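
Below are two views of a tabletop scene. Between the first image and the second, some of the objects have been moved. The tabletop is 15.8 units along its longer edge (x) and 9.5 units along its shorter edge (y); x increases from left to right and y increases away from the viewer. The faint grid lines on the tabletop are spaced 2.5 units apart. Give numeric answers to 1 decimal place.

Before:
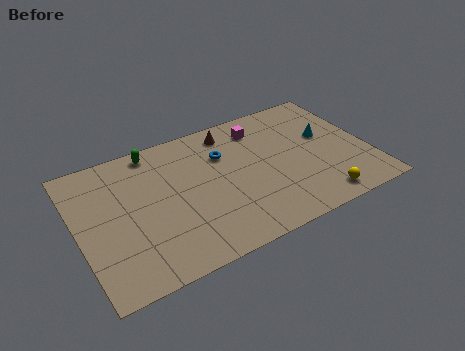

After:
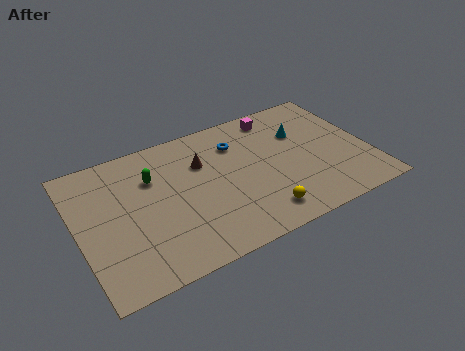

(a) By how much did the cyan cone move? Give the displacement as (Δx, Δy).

(-1.3, 0.8)

From the two frames, the cyan cone sits at roughly (13.7, 5.6) before and (12.4, 6.4) after.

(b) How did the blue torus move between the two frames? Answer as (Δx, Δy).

(0.8, 0.5)

The blue torus started near (8.1, 6.6) and ended near (8.9, 7.1).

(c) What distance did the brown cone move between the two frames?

2.4

The brown cone was near (8.7, 8.1) before and (6.9, 6.5) after, so it travelled √(1.8² + 1.6²) ≈ 2.4 units.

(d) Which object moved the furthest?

the yellow sphere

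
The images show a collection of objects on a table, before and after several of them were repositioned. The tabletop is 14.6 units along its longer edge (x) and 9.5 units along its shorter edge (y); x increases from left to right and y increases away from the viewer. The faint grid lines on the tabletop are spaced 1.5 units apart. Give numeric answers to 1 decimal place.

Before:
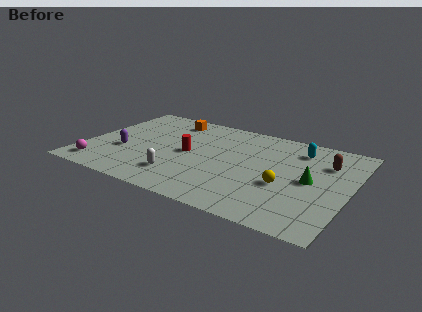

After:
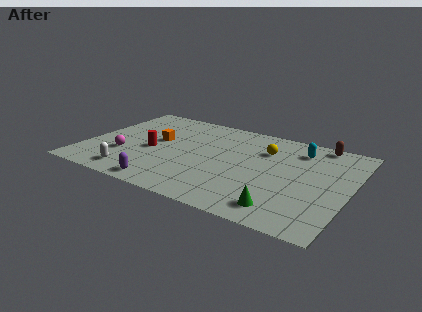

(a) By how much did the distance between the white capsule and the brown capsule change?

+3.1

They were about 8.8 units apart before and 11.9 after — 3.1 units further apart.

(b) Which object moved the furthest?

the purple capsule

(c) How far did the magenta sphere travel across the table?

2.0

From (1.2, 1.4) to (2.3, 3.1), the magenta sphere covered √(1.1² + 1.7²) ≈ 2.0 units.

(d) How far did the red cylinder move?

2.1

From (5.7, 4.7) to (3.7, 4.2), the red cylinder covered √(2.0² + 0.5²) ≈ 2.1 units.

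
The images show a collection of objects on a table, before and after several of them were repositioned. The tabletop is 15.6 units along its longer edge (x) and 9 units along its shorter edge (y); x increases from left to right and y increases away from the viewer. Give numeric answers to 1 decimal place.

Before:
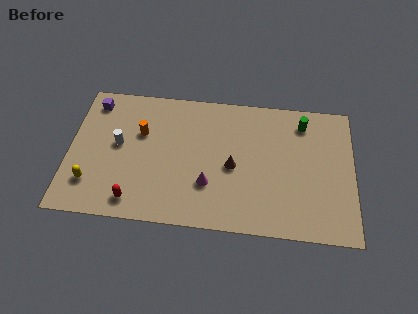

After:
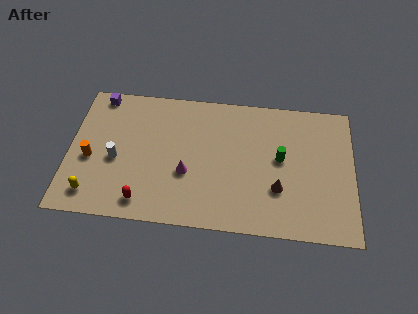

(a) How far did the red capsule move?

0.5

The red capsule moved from about (3.7, 1.3) to (4.2, 1.3), a distance of √(0.5² + 0.0²) ≈ 0.5.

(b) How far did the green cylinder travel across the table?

2.8

The green cylinder was near (12.8, 7.4) before and (11.6, 4.9) after, so it travelled √(1.2² + 2.5²) ≈ 2.8 units.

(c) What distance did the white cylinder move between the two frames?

1.0

From (2.7, 4.9) to (2.6, 3.9), the white cylinder covered √(0.1² + 1.0²) ≈ 1.0 units.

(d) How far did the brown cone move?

2.8

The brown cone was near (9.0, 4.1) before and (11.5, 2.9) after, so it travelled √(2.5² + 1.2²) ≈ 2.8 units.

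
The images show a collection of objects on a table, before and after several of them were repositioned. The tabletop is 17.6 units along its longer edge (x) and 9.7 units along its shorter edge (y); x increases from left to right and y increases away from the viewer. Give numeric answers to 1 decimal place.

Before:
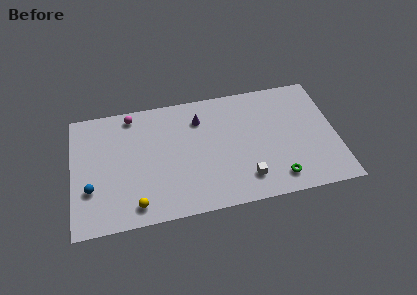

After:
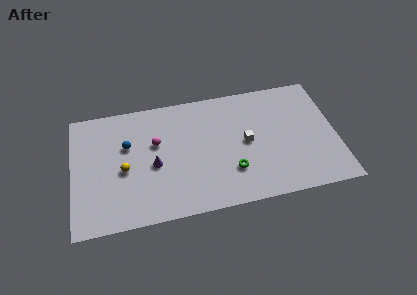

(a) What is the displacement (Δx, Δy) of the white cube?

(0.2, 2.9)

The white cube started near (11.4, 2.0) and ended near (11.6, 4.9).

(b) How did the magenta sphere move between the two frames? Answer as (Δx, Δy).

(1.5, -2.6)

The magenta sphere started near (4.1, 8.6) and ended near (5.6, 6.0).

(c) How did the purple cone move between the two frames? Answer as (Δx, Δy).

(-3.2, -3.1)

From the two frames, the purple cone sits at roughly (8.6, 7.4) before and (5.4, 4.3) after.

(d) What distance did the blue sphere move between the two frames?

3.9

The blue sphere moved from about (1.2, 3.2) to (3.7, 6.2), a distance of √(2.5² + 3.0²) ≈ 3.9.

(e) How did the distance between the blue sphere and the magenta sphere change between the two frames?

-4.2

The distance was about 6.1 in the first image and 1.9 in the second, so they moved 4.2 units closer together.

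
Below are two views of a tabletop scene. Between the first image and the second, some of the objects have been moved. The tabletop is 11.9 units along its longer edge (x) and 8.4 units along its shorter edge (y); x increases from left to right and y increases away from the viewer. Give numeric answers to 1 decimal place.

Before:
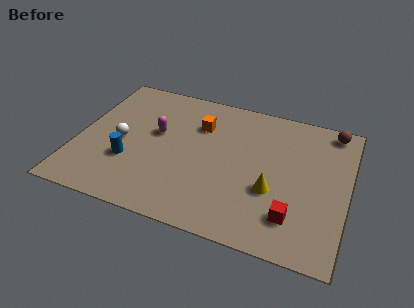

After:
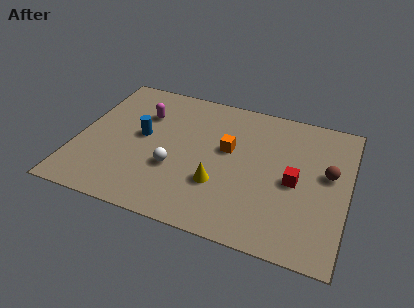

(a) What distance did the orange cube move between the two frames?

1.8

The orange cube moved from about (5.2, 6.0) to (6.6, 4.9), a distance of √(1.4² + 1.1²) ≈ 1.8.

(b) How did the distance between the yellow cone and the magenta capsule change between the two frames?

-0.7

Before: roughly 5.6 units apart; after: 4.9. That's 0.7 units closer together.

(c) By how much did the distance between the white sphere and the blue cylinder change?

+1.0

They were about 1.2 units apart before and 2.2 after — 1.0 units further apart.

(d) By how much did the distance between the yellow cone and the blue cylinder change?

-2.3

They were about 6.3 units apart before and 4.0 after — 2.3 units closer together.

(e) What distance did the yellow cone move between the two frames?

2.3

The yellow cone was near (8.7, 3.1) before and (6.4, 2.7) after, so it travelled √(2.3² + 0.4²) ≈ 2.3 units.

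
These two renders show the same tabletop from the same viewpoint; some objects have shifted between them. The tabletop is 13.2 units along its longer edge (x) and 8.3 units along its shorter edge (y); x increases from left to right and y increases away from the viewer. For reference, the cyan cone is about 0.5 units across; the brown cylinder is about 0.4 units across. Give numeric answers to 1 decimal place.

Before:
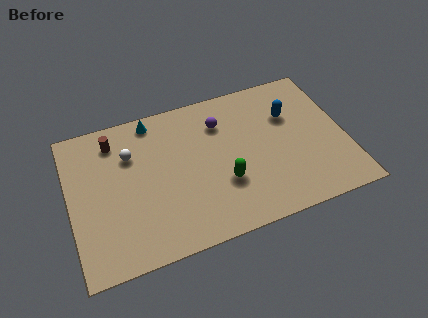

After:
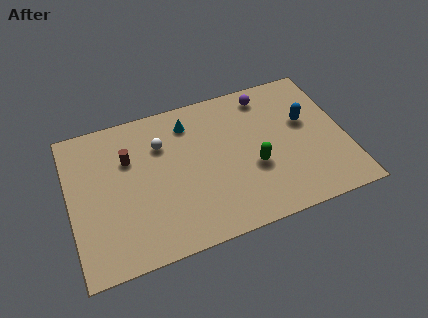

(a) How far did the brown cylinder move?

1.3

The brown cylinder was near (2.3, 6.8) before and (2.9, 5.6) after, so it travelled √(0.6² + 1.2²) ≈ 1.3 units.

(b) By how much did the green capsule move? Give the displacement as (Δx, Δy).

(1.5, 0.4)

From the two frames, the green capsule sits at roughly (7.2, 2.8) before and (8.7, 3.2) after.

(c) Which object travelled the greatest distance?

the purple sphere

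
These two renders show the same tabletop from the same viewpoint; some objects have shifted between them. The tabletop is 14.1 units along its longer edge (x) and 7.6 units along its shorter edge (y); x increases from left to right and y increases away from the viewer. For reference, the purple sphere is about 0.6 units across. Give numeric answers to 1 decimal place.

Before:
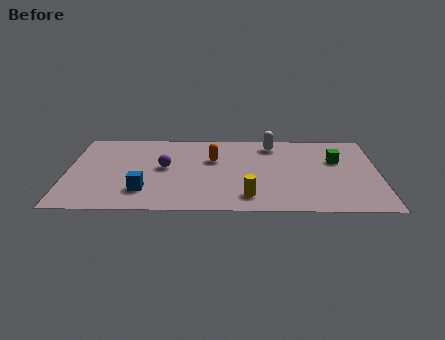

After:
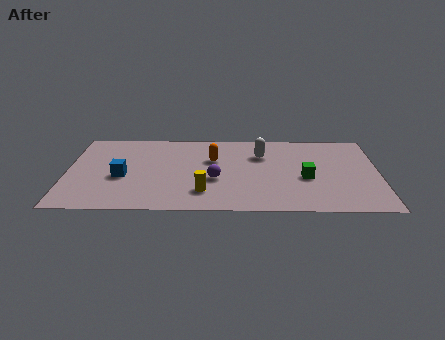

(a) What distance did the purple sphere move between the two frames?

2.5

The purple sphere was near (4.4, 4.1) before and (6.7, 3.0) after, so it travelled √(2.3² + 1.1²) ≈ 2.5 units.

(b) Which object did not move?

the orange capsule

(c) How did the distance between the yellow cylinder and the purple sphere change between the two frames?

-3.4

The distance was about 4.7 in the first image and 1.3 in the second, so they moved 3.4 units closer together.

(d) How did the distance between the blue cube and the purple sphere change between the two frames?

+1.8

The distance was about 2.4 in the first image and 4.2 in the second, so they moved 1.8 units further apart.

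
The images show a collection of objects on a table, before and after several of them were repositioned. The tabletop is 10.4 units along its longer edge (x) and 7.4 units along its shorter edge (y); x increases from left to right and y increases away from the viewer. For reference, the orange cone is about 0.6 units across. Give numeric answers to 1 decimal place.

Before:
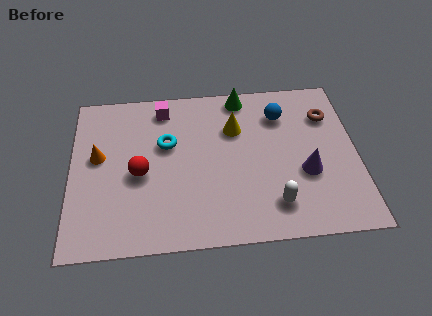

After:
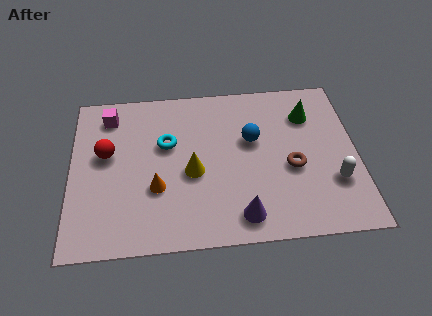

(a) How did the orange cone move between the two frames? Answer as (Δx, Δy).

(2.1, -1.6)

The orange cone started near (1.0, 4.2) and ended near (3.1, 2.6).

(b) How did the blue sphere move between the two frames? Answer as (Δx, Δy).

(-1.1, -1.1)

The blue sphere started near (7.7, 5.6) and ended near (6.6, 4.5).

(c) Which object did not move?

the cyan torus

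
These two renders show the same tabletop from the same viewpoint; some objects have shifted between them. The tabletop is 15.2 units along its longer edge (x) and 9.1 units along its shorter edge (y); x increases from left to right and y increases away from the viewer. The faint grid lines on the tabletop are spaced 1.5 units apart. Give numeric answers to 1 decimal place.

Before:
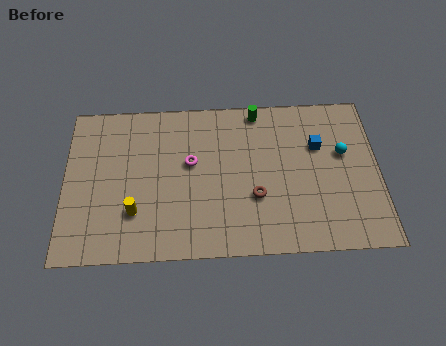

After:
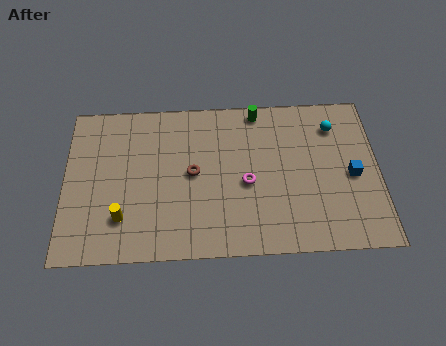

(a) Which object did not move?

the green cylinder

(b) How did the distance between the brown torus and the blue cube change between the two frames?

+3.5

The distance was about 4.2 in the first image and 7.7 in the second, so they moved 3.5 units further apart.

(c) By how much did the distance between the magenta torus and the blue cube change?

-1.1

Before: roughly 6.2 units apart; after: 5.1. That's 1.1 units closer together.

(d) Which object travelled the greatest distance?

the brown torus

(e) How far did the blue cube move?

2.4

From (12.3, 6.0) to (13.9, 4.2), the blue cube covered √(1.6² + 1.8²) ≈ 2.4 units.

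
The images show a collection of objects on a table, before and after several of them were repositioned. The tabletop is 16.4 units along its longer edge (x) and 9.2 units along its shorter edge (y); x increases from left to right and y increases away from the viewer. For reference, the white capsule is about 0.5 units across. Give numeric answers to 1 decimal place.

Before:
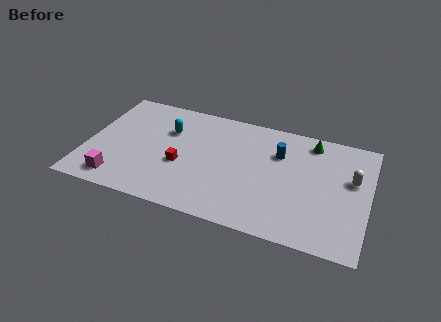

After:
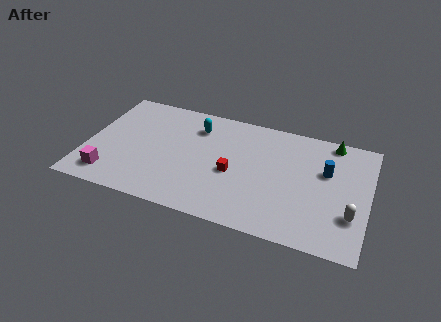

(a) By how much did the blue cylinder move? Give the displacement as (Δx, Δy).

(2.8, -0.6)

From the two frames, the blue cylinder sits at roughly (11.1, 6.4) before and (13.9, 5.8) after.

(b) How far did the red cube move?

3.0

The red cube was near (5.6, 3.7) before and (8.6, 4.0) after, so it travelled √(3.0² + 0.3²) ≈ 3.0 units.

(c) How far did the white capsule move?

2.8

The white capsule was near (15.4, 5.6) before and (15.5, 2.8) after, so it travelled √(0.1² + 2.8²) ≈ 2.8 units.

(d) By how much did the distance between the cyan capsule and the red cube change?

+1.1

The distance was about 2.8 in the first image and 3.9 in the second, so they moved 1.1 units further apart.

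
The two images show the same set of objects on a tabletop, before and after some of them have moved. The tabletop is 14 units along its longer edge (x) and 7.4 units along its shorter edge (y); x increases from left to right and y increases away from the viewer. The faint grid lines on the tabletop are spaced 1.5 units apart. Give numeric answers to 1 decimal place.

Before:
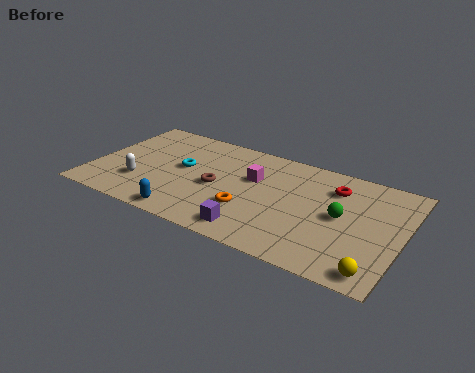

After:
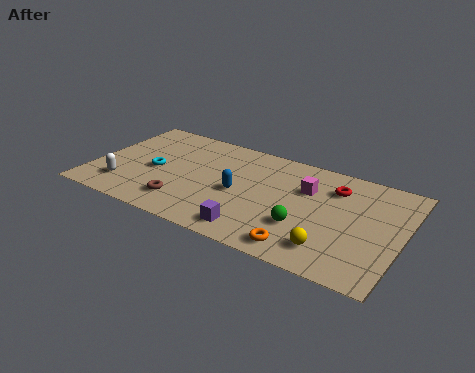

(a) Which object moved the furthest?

the blue capsule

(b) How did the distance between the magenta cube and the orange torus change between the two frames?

+1.7

Before: roughly 2.3 units apart; after: 4.0. That's 1.7 units further apart.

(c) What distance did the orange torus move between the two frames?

3.0

From (7.3, 2.4) to (9.9, 1.0), the orange torus covered √(2.6² + 1.4²) ≈ 3.0 units.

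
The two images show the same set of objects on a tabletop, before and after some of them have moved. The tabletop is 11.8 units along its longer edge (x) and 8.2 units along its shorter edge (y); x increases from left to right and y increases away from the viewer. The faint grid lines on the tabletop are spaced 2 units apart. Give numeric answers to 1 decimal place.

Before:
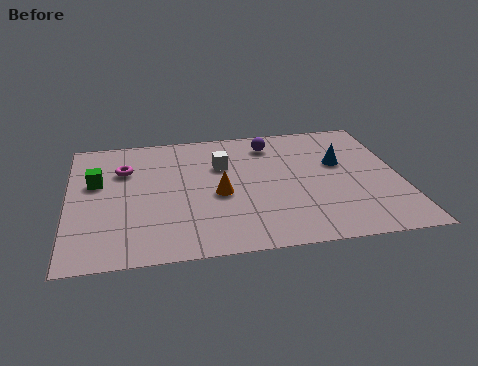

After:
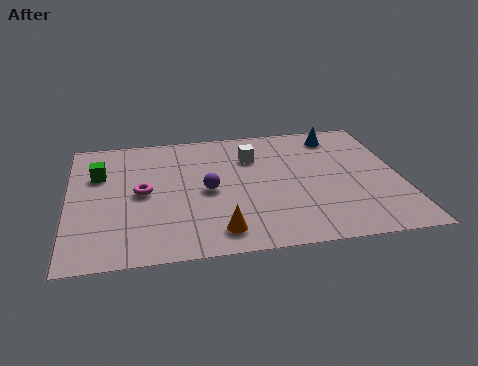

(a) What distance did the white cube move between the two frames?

1.2

From (5.5, 5.5) to (6.6, 5.9), the white cube covered √(1.1² + 0.4²) ≈ 1.2 units.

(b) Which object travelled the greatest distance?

the purple sphere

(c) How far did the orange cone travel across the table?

2.3

The orange cone was near (5.3, 3.6) before and (5.2, 1.3) after, so it travelled √(0.1² + 2.3²) ≈ 2.3 units.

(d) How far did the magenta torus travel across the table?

1.7

From (2.0, 5.7) to (2.6, 4.1), the magenta torus covered √(0.6² + 1.6²) ≈ 1.7 units.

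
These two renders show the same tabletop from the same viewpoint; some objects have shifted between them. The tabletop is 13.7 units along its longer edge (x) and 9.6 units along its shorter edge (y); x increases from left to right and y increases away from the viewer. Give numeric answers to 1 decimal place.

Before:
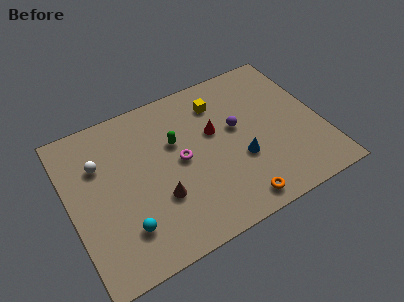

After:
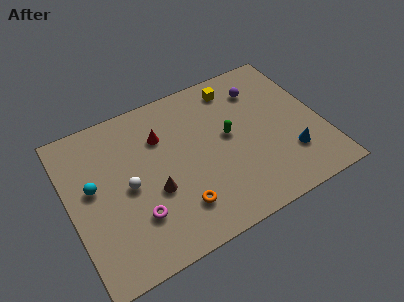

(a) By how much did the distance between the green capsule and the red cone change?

+1.7

Before: roughly 2.1 units apart; after: 3.8. That's 1.7 units further apart.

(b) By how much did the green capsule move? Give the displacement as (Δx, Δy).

(2.8, -0.9)

The green capsule was at about (5.9, 6.1) and moved to about (8.7, 5.2).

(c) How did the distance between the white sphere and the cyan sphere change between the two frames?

-2.4

The distance was about 4.4 in the first image and 2.0 in the second, so they moved 2.4 units closer together.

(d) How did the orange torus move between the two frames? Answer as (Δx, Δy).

(-3.0, 1.1)

The orange torus started near (8.5, 1.1) and ended near (5.5, 2.2).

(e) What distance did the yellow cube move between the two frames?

1.2

From (8.5, 7.5) to (9.5, 8.1), the yellow cube covered √(1.0² + 0.6²) ≈ 1.2 units.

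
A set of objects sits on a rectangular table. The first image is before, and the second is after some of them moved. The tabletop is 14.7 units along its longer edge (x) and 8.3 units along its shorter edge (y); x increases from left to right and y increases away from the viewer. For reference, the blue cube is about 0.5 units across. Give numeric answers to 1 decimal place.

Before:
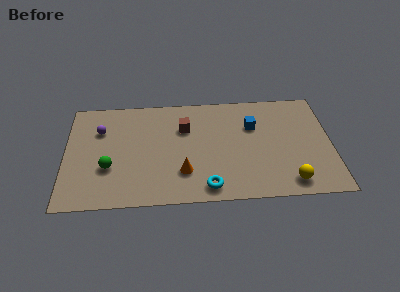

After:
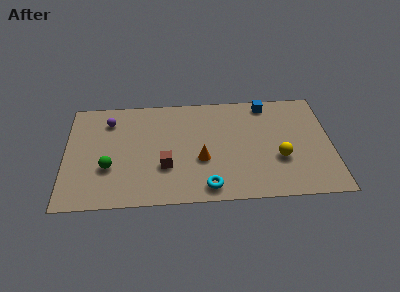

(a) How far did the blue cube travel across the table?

1.9

The blue cube was near (10.4, 5.6) before and (11.2, 7.3) after, so it travelled √(0.8² + 1.7²) ≈ 1.9 units.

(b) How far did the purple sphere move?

0.9

From (1.9, 5.8) to (2.4, 6.5), the purple sphere covered √(0.5² + 0.7²) ≈ 0.9 units.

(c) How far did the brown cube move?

3.1

The brown cube was near (6.6, 5.7) before and (5.5, 2.8) after, so it travelled √(1.1² + 2.9²) ≈ 3.1 units.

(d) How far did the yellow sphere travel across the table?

1.9

The yellow sphere was near (12.3, 1.2) before and (11.8, 3.0) after, so it travelled √(0.5² + 1.8²) ≈ 1.9 units.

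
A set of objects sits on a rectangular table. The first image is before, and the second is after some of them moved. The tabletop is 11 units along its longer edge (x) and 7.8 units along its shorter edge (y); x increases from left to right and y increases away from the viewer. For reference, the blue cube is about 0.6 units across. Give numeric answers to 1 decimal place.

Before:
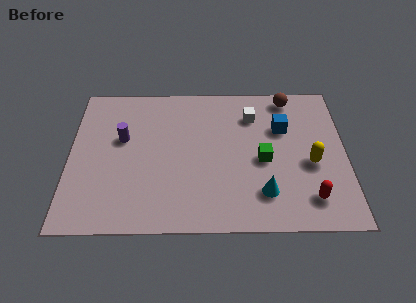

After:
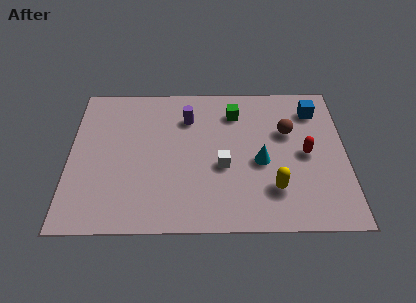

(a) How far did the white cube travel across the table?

3.0

The white cube moved from about (7.3, 5.9) to (6.1, 3.2), a distance of √(1.2² + 2.7²) ≈ 3.0.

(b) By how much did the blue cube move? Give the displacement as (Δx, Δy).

(1.3, 1.0)

The blue cube started near (8.5, 5.2) and ended near (9.8, 6.2).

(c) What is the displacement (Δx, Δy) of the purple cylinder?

(2.6, 1.1)

The purple cylinder was at about (2.1, 4.7) and moved to about (4.7, 5.8).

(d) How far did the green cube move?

2.8

From (7.7, 3.5) to (6.6, 6.1), the green cube covered √(1.1² + 2.6²) ≈ 2.8 units.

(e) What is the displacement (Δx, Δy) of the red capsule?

(-0.1, 2.3)

From the two frames, the red capsule sits at roughly (9.5, 1.5) before and (9.4, 3.8) after.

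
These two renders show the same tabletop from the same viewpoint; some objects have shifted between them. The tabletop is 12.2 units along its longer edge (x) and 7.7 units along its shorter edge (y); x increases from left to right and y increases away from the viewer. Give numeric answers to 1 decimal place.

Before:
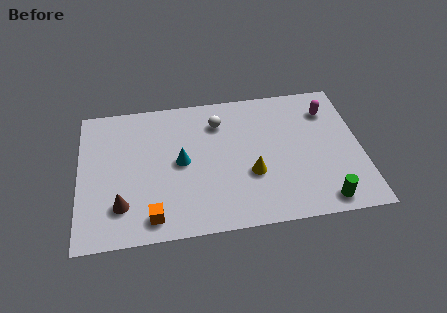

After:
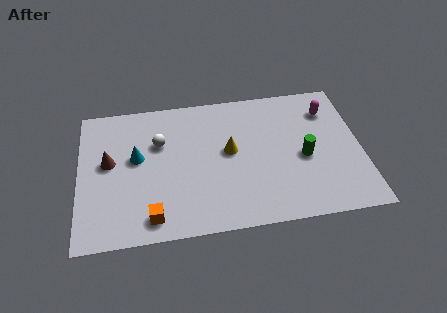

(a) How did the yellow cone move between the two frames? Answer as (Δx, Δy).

(-0.9, 1.4)

The yellow cone was at about (7.4, 2.8) and moved to about (6.5, 4.2).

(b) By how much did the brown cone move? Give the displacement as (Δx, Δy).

(-0.5, 2.4)

From the two frames, the brown cone sits at roughly (1.8, 1.9) before and (1.3, 4.3) after.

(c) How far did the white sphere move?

2.7

The white sphere was near (6.1, 5.9) before and (3.5, 5.1) after, so it travelled √(2.6² + 0.8²) ≈ 2.7 units.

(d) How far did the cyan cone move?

2.0

The cyan cone moved from about (4.4, 3.9) to (2.5, 4.4), a distance of √(1.9² + 0.5²) ≈ 2.0.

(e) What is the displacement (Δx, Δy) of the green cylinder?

(-0.7, 2.5)

The green cylinder was at about (10.4, 0.9) and moved to about (9.7, 3.4).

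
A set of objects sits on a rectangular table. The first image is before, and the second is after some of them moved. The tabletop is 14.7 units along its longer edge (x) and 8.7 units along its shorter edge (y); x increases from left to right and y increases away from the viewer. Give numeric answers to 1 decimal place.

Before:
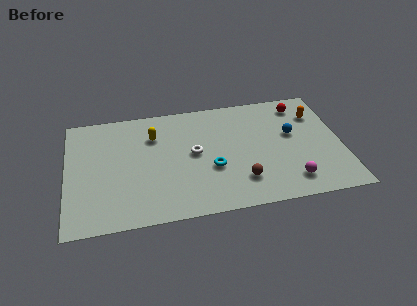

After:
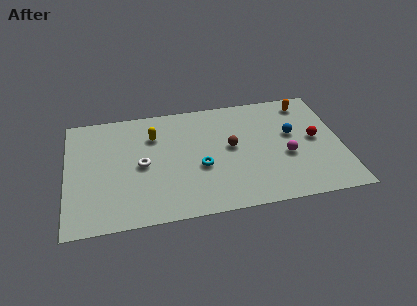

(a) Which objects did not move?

the blue sphere and the yellow capsule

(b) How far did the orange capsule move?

1.1

The orange capsule moved from about (13.5, 6.4) to (13.0, 7.4), a distance of √(0.5² + 1.0²) ≈ 1.1.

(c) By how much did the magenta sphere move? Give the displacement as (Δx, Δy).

(-0.1, 1.9)

From the two frames, the magenta sphere sits at roughly (11.8, 1.6) before and (11.7, 3.5) after.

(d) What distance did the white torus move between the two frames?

2.8

The white torus moved from about (6.8, 4.6) to (4.0, 4.2), a distance of √(2.8² + 0.4²) ≈ 2.8.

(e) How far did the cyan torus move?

0.6

The cyan torus was near (7.7, 3.3) before and (7.1, 3.5) after, so it travelled √(0.6² + 0.2²) ≈ 0.6 units.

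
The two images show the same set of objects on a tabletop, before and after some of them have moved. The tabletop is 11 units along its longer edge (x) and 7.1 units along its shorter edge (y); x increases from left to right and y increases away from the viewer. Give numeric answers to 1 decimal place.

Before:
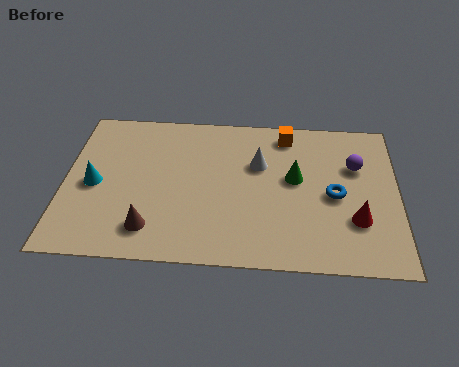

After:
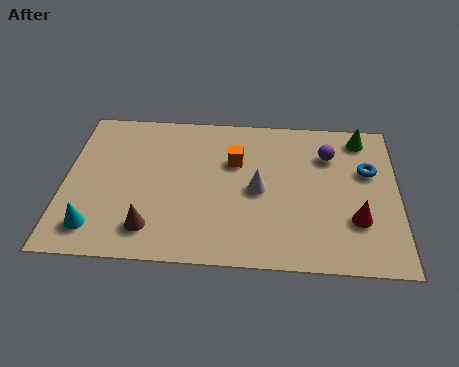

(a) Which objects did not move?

the red cone and the brown cone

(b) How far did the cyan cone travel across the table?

2.0

The cyan cone was near (1.0, 3.3) before and (1.1, 1.3) after, so it travelled √(0.1² + 2.0²) ≈ 2.0 units.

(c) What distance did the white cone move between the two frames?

1.2

The white cone moved from about (6.4, 4.6) to (6.4, 3.4), a distance of √(0.0² + 1.2²) ≈ 1.2.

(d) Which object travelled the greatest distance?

the green cone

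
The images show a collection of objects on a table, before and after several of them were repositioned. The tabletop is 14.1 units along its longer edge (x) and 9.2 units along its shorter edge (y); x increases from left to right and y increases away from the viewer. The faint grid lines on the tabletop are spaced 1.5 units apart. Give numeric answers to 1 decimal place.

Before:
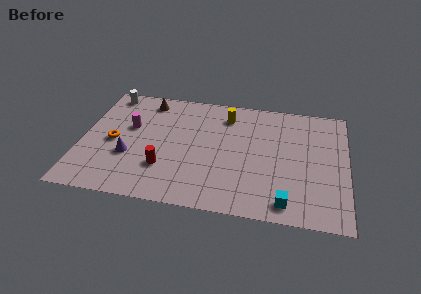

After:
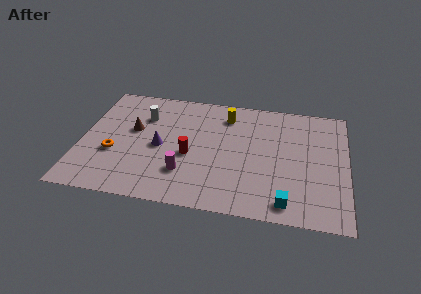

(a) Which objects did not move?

the cyan cube and the yellow cylinder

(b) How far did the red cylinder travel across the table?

1.8

The red cylinder was near (4.5, 2.7) before and (5.8, 3.9) after, so it travelled √(1.3² + 1.2²) ≈ 1.8 units.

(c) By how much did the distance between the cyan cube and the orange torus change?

-0.3

Before: roughly 9.8 units apart; after: 9.5. That's 0.3 units closer together.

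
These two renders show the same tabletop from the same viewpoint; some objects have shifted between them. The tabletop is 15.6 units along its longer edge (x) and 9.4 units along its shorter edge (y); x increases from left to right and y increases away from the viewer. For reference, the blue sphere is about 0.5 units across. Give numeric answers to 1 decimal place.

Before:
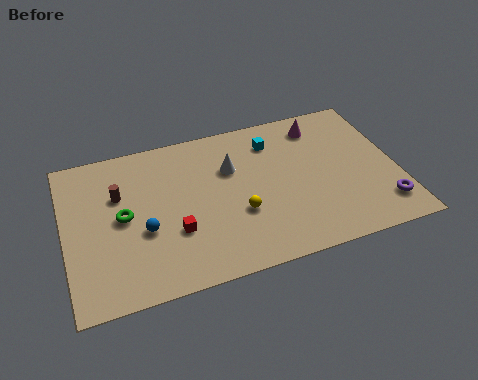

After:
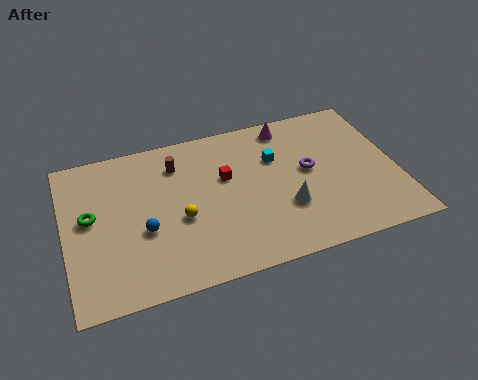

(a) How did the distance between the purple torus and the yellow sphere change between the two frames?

-0.6

The distance was about 6.9 in the first image and 6.3 in the second, so they moved 0.6 units closer together.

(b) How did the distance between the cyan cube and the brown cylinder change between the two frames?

-2.8

They were about 7.5 units apart before and 4.7 after — 2.8 units closer together.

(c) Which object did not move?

the blue sphere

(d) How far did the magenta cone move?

1.6

The magenta cone moved from about (12.3, 7.8) to (10.8, 8.2), a distance of √(1.5² + 0.4²) ≈ 1.6.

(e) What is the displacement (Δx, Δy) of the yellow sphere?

(-2.7, 0.5)

The yellow sphere was at about (8.0, 3.4) and moved to about (5.3, 3.9).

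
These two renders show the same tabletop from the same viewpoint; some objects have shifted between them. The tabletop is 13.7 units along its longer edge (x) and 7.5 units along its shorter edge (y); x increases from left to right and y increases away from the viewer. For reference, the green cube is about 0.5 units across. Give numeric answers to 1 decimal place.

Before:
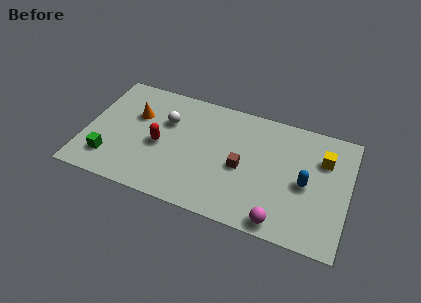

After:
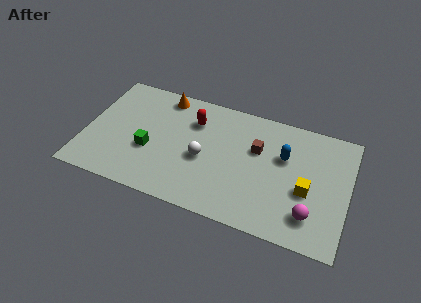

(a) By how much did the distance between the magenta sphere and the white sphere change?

-1.7

They were about 7.6 units apart before and 5.9 after — 1.7 units closer together.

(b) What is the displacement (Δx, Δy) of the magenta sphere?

(1.5, 0.9)

The magenta sphere was at about (10.4, 0.8) and moved to about (11.9, 1.7).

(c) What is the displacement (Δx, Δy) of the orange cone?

(1.3, 1.7)

The orange cone was at about (2.5, 4.9) and moved to about (3.8, 6.6).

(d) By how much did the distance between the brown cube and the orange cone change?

-0.5

Before: roughly 5.9 units apart; after: 5.4. That's 0.5 units closer together.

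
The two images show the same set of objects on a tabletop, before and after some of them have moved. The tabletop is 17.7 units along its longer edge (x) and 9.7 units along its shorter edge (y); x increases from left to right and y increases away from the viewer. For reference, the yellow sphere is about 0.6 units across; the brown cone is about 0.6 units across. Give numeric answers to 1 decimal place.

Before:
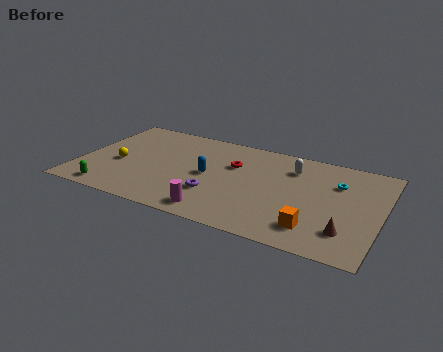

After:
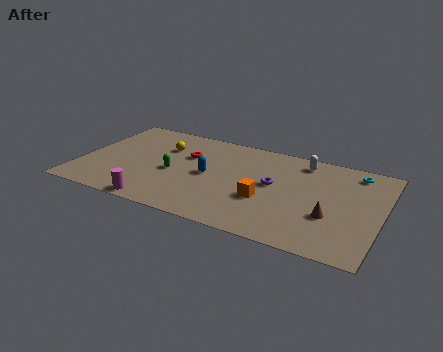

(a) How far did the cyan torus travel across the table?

1.7

The cyan torus moved from about (15.0, 6.8) to (15.9, 8.3), a distance of √(0.9² + 1.5²) ≈ 1.7.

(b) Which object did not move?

the blue capsule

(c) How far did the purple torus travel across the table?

3.9

The purple torus was near (8.2, 3.0) before and (11.4, 5.3) after, so it travelled √(3.2² + 2.3²) ≈ 3.9 units.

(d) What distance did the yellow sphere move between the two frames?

3.5

The yellow sphere was near (2.3, 4.1) before and (4.6, 6.8) after, so it travelled √(2.3² + 2.7²) ≈ 3.5 units.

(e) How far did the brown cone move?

1.5

The brown cone was near (15.9, 2.3) before and (14.9, 3.4) after, so it travelled √(1.0² + 1.1²) ≈ 1.5 units.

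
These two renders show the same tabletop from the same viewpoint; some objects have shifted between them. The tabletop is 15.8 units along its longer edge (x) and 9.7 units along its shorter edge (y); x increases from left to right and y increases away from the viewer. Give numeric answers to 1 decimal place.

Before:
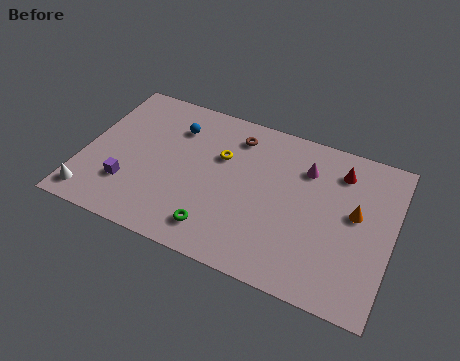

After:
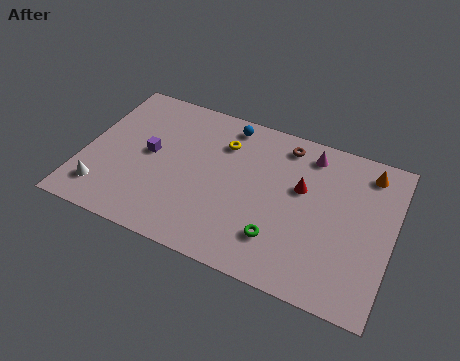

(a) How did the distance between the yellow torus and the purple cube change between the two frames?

-1.5

They were about 5.7 units apart before and 4.2 after — 1.5 units closer together.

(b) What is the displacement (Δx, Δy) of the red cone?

(-1.8, -1.8)

The red cone was at about (12.9, 7.7) and moved to about (11.1, 5.9).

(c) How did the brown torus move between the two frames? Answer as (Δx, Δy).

(2.5, 0.4)

The brown torus started near (7.5, 7.9) and ended near (10.0, 8.3).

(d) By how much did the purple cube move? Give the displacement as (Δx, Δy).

(0.8, 2.4)

From the two frames, the purple cube sits at roughly (2.5, 2.7) before and (3.3, 5.1) after.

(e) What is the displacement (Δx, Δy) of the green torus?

(3.1, 0.7)

The green torus started near (7.2, 1.7) and ended near (10.3, 2.4).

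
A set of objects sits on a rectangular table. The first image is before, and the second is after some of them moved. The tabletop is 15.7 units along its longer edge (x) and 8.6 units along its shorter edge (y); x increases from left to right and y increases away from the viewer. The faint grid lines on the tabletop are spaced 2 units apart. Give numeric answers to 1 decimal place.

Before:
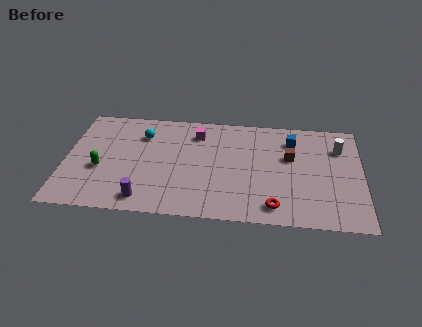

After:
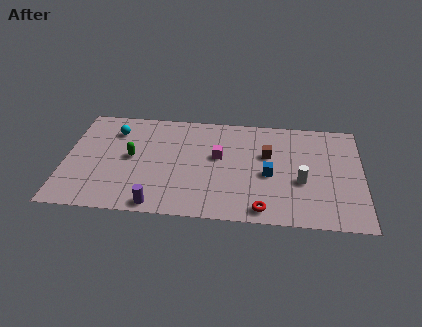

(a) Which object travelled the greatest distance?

the white cylinder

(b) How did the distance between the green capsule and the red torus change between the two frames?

-1.6

The distance was about 9.4 in the first image and 7.8 in the second, so they moved 1.6 units closer together.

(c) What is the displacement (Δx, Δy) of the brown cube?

(-1.2, 0.1)

The brown cube started near (11.9, 5.3) and ended near (10.7, 5.4).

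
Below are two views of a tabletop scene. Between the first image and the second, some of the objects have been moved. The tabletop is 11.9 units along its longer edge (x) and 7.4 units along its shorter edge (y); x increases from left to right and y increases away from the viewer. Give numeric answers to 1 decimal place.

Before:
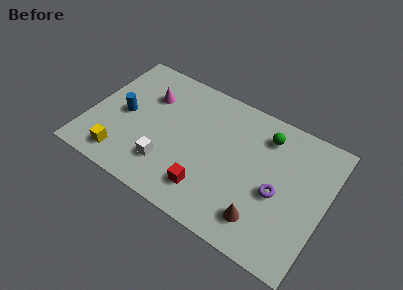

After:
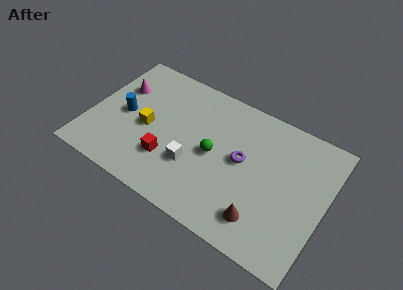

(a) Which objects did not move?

the brown cone and the blue cylinder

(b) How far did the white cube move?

1.3

The white cube was near (4.2, 1.9) before and (5.4, 2.5) after, so it travelled √(1.2² + 0.6²) ≈ 1.3 units.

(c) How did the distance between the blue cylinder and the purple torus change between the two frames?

-1.9

Before: roughly 7.9 units apart; after: 6.0. That's 1.9 units closer together.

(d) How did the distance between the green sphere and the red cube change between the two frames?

-2.4

Before: roughly 4.9 units apart; after: 2.5. That's 2.4 units closer together.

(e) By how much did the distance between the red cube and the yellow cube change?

-2.5

The distance was about 4.3 in the first image and 1.8 in the second, so they moved 2.5 units closer together.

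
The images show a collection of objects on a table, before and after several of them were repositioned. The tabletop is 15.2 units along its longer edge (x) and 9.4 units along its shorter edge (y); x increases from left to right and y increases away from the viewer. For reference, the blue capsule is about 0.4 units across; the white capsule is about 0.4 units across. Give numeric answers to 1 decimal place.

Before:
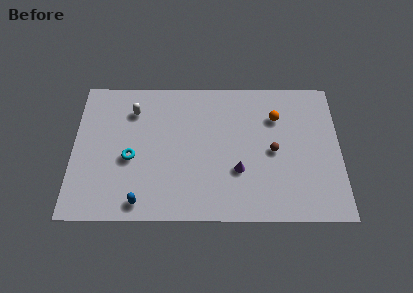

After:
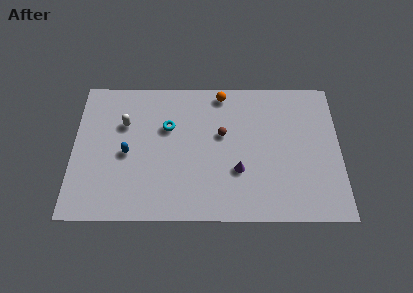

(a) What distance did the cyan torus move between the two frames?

3.0

The cyan torus moved from about (3.3, 4.0) to (5.4, 6.1), a distance of √(2.1² + 2.1²) ≈ 3.0.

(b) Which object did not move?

the purple cone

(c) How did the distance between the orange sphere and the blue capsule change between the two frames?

-2.8

Before: roughly 9.6 units apart; after: 6.8. That's 2.8 units closer together.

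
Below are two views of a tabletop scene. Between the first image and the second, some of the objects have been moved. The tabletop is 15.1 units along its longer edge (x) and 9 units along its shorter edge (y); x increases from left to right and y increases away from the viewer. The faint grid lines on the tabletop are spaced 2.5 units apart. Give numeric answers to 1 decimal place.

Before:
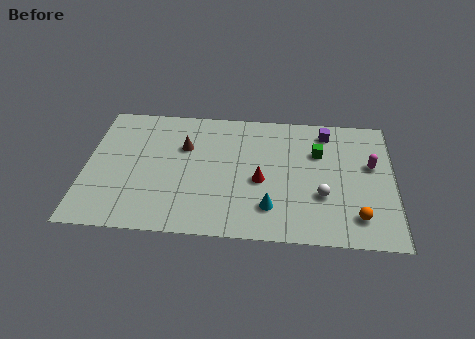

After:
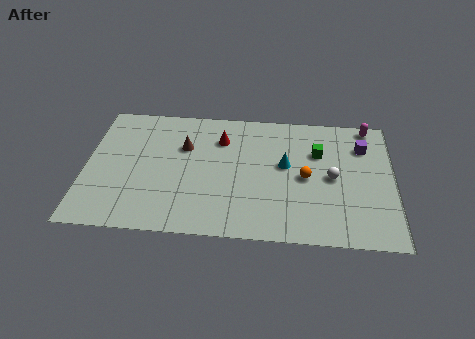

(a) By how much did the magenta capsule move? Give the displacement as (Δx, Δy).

(-0.1, 2.8)

The magenta capsule was at about (14.0, 5.4) and moved to about (13.9, 8.2).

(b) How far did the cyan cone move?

3.1

From (9.1, 2.1) to (9.8, 5.1), the cyan cone covered √(0.7² + 3.0²) ≈ 3.1 units.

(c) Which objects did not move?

the brown cone and the green cube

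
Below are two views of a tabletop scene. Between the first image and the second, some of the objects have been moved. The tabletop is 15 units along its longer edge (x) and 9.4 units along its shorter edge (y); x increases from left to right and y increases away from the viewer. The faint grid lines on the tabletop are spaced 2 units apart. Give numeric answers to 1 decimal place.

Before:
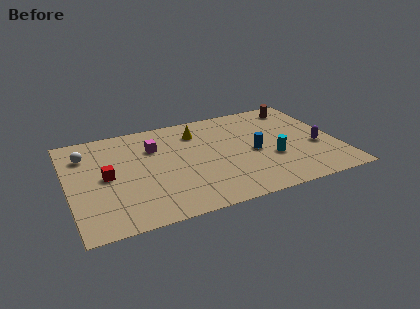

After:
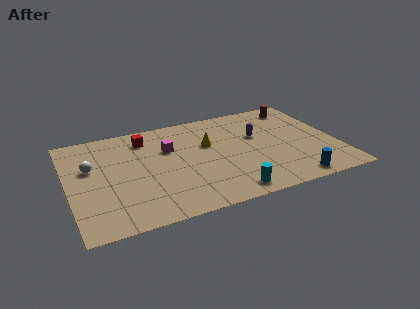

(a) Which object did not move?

the brown cylinder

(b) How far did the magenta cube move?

0.9

From (4.9, 6.6) to (5.7, 6.2), the magenta cube covered √(0.8² + 0.4²) ≈ 0.9 units.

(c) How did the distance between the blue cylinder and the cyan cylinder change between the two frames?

+2.3

They were about 1.3 units apart before and 3.6 after — 2.3 units further apart.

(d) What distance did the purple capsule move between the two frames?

3.7

The purple capsule moved from about (13.8, 3.7) to (10.7, 5.8), a distance of √(3.1² + 2.1²) ≈ 3.7.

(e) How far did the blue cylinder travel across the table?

3.8

The blue cylinder was near (10.3, 4.3) before and (12.1, 1.0) after, so it travelled √(1.8² + 3.3²) ≈ 3.8 units.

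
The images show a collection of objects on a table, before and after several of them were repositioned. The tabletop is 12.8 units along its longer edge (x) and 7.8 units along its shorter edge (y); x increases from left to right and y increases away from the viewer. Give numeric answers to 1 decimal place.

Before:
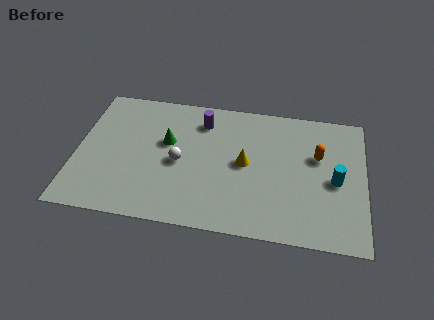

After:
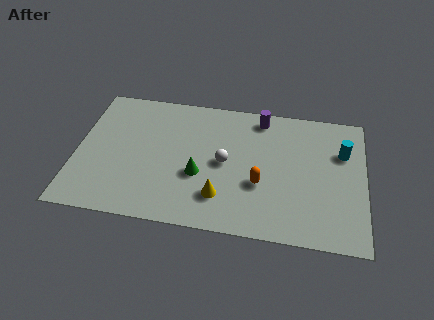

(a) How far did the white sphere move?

2.0

From (4.6, 3.6) to (6.6, 3.9), the white sphere covered √(2.0² + 0.3²) ≈ 2.0 units.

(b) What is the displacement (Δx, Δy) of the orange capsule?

(-2.5, -2.0)

From the two frames, the orange capsule sits at roughly (10.7, 4.9) before and (8.2, 2.9) after.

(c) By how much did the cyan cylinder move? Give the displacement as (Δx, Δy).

(0.3, 1.7)

The cyan cylinder was at about (11.5, 3.6) and moved to about (11.8, 5.3).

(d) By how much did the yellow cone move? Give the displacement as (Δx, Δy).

(-1.0, -2.1)

The yellow cone started near (7.5, 4.0) and ended near (6.5, 1.9).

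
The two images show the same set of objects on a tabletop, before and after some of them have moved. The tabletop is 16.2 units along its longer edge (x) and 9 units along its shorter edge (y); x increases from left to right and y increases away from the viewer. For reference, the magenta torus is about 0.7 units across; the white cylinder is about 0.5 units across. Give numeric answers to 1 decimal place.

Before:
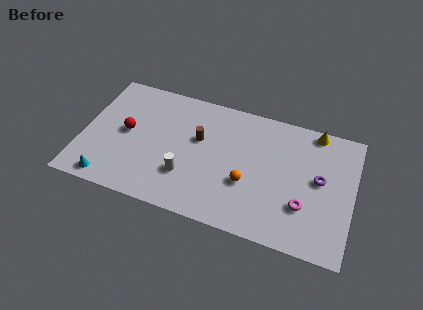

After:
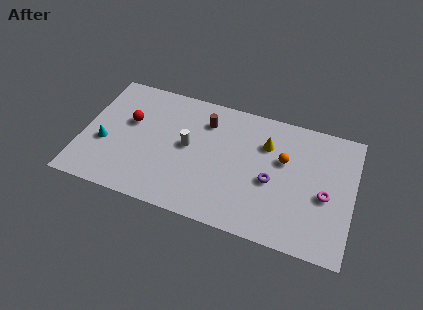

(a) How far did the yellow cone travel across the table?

3.3

The yellow cone moved from about (13.7, 8.2) to (10.9, 6.4), a distance of √(2.8² + 1.8²) ≈ 3.3.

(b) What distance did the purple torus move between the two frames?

3.0

The purple torus was near (14.2, 4.9) before and (11.4, 3.9) after, so it travelled √(2.8² + 1.0²) ≈ 3.0 units.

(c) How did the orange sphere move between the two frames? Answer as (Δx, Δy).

(2.0, 2.3)

The orange sphere started near (10.0, 3.3) and ended near (12.0, 5.6).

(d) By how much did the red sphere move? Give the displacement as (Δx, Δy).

(0.1, 0.8)

The red sphere was at about (2.6, 4.7) and moved to about (2.7, 5.5).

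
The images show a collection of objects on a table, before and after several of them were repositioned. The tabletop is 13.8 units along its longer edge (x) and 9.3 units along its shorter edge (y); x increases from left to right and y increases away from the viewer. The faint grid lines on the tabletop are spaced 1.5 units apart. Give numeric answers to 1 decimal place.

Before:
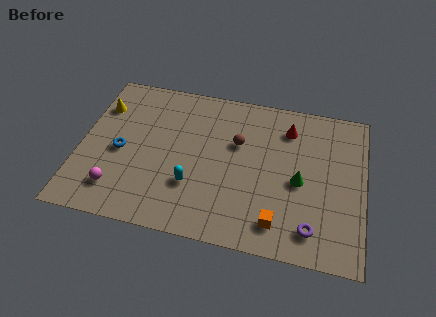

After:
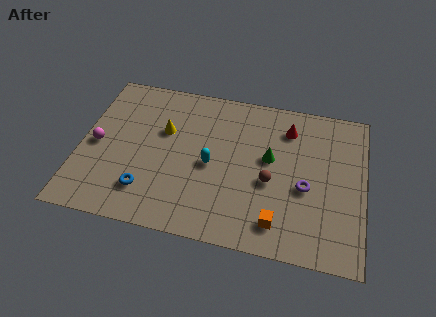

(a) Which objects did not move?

the orange cube and the red cone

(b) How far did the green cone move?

1.9

The green cone moved from about (10.7, 4.2) to (9.2, 5.3), a distance of √(1.5² + 1.1²) ≈ 1.9.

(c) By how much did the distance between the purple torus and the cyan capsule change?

-1.3

The distance was about 5.9 in the first image and 4.6 in the second, so they moved 1.3 units closer together.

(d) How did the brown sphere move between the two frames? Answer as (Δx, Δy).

(1.7, -2.0)

From the two frames, the brown sphere sits at roughly (7.6, 5.9) before and (9.3, 3.9) after.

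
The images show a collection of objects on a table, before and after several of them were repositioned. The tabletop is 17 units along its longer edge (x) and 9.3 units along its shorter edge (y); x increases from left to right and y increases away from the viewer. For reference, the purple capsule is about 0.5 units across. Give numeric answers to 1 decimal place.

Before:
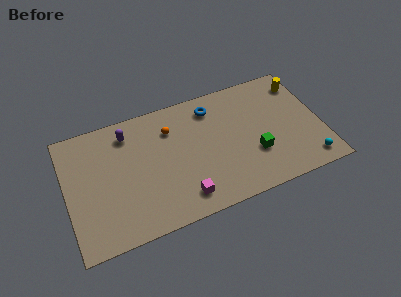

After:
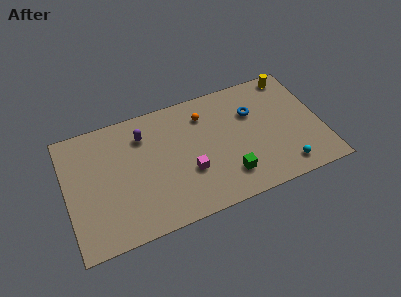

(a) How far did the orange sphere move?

2.3

The orange sphere was near (7.1, 6.9) before and (9.4, 7.2) after, so it travelled √(2.3² + 0.3²) ≈ 2.3 units.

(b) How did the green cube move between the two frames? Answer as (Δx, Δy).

(-1.9, -1.0)

The green cube was at about (12.4, 3.1) and moved to about (10.5, 2.1).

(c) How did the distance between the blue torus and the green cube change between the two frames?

-0.4

The distance was about 5.1 in the first image and 4.7 in the second, so they moved 0.4 units closer together.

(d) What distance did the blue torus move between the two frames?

2.9

The blue torus was near (10.0, 7.6) before and (12.6, 6.3) after, so it travelled √(2.6² + 1.3²) ≈ 2.9 units.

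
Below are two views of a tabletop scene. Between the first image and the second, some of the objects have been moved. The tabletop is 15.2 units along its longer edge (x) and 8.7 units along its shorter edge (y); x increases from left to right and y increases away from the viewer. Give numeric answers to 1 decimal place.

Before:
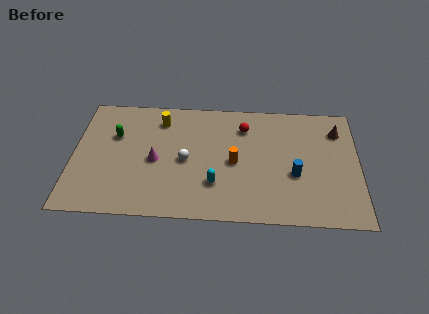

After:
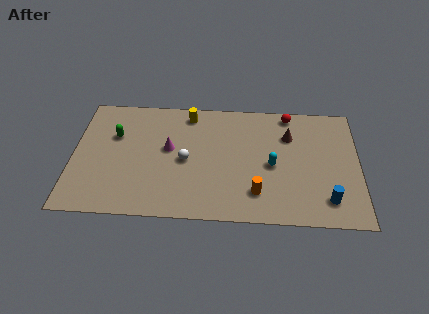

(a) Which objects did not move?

the white sphere and the green capsule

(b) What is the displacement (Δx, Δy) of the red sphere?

(2.4, 1.1)

From the two frames, the red sphere sits at roughly (9.1, 6.7) before and (11.5, 7.8) after.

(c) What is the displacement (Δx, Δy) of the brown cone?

(-2.6, -0.5)

The brown cone was at about (14.1, 6.7) and moved to about (11.5, 6.2).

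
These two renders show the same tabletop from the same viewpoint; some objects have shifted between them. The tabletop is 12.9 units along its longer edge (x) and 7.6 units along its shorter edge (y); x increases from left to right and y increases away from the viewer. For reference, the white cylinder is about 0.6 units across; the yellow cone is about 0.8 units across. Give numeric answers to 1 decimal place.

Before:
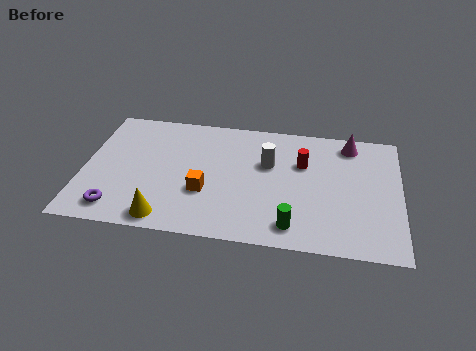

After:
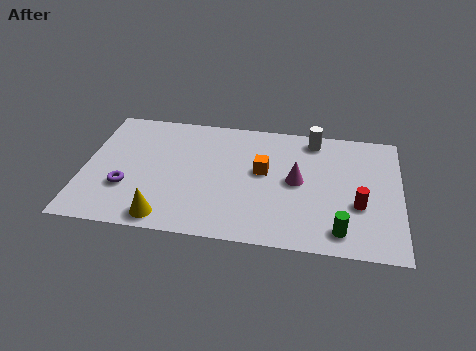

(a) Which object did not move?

the yellow cone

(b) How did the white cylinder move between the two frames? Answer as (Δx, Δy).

(1.8, 1.8)

From the two frames, the white cylinder sits at roughly (7.5, 4.8) before and (9.3, 6.6) after.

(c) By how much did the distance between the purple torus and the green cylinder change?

+1.7

Before: roughly 7.1 units apart; after: 8.8. That's 1.7 units further apart.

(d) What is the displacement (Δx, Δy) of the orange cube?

(2.3, 1.6)

The orange cube was at about (5.0, 2.7) and moved to about (7.3, 4.3).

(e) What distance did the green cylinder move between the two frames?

1.9

The green cylinder moved from about (8.6, 1.2) to (10.5, 1.2), a distance of √(1.9² + 0.0²) ≈ 1.9.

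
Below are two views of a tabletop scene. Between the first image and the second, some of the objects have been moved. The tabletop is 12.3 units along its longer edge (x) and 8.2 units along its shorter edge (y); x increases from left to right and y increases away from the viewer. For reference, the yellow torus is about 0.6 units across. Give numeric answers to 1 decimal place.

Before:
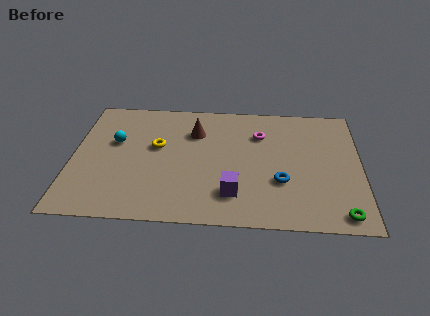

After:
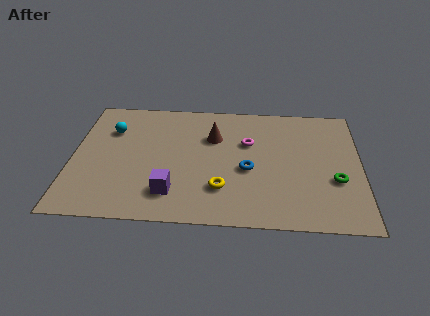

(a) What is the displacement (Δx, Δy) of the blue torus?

(-1.4, 0.7)

The blue torus was at about (8.9, 2.8) and moved to about (7.5, 3.5).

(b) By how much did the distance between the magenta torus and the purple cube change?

+0.6

They were about 4.1 units apart before and 4.7 after — 0.6 units further apart.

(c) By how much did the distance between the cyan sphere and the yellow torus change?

+4.2

The distance was about 1.8 in the first image and 6.0 in the second, so they moved 4.2 units further apart.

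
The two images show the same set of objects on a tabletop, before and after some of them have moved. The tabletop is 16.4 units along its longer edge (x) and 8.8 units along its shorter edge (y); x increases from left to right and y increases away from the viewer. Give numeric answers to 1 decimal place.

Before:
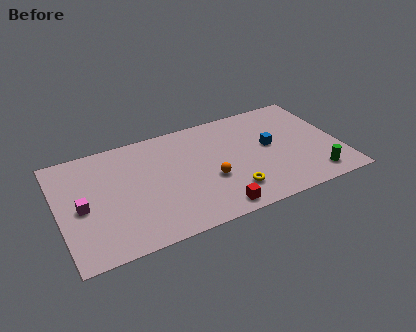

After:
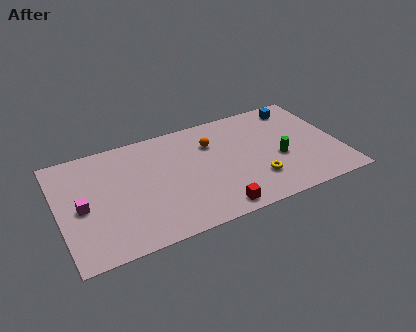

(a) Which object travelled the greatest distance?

the blue cube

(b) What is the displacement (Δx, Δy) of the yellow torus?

(1.5, 0.4)

The yellow torus was at about (9.8, 2.0) and moved to about (11.3, 2.4).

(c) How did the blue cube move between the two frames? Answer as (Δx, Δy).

(2.0, 2.7)

The blue cube started near (12.4, 4.8) and ended near (14.4, 7.5).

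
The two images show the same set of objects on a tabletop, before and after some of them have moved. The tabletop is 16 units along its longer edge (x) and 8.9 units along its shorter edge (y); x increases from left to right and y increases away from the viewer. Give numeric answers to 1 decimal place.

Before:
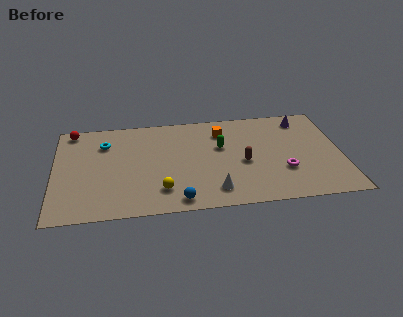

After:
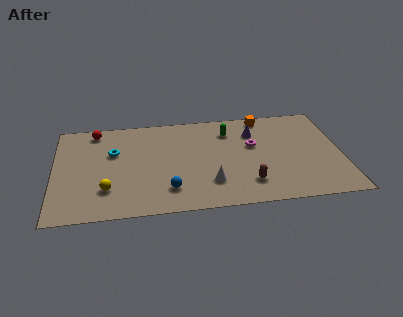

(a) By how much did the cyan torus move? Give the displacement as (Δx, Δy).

(0.5, -0.9)

The cyan torus was at about (2.8, 6.6) and moved to about (3.3, 5.7).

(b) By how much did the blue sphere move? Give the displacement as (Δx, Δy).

(-0.5, 1.0)

The blue sphere started near (6.8, 1.0) and ended near (6.3, 2.0).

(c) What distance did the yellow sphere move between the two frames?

3.0

The yellow sphere moved from about (5.9, 2.0) to (2.9, 2.4), a distance of √(3.0² + 0.4²) ≈ 3.0.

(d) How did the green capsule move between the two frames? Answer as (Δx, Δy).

(0.5, 1.4)

From the two frames, the green capsule sits at roughly (9.3, 5.5) before and (9.8, 6.9) after.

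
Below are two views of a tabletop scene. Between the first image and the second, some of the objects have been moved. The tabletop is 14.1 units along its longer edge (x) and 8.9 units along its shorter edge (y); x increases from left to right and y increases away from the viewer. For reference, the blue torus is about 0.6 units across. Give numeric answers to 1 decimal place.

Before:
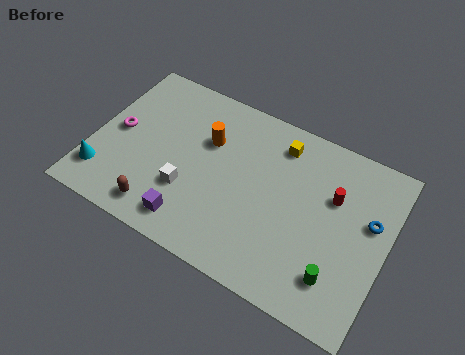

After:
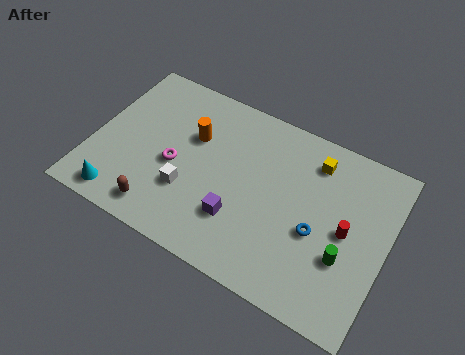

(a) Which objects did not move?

the white cube and the brown capsule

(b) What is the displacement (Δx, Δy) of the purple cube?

(2.1, 1.2)

The purple cube was at about (5.2, 1.4) and moved to about (7.3, 2.6).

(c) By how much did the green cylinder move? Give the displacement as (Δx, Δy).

(0.2, 1.1)

The green cylinder started near (12.1, 2.0) and ended near (12.3, 3.1).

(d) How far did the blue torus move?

2.9

From (13.2, 5.4) to (10.9, 3.7), the blue torus covered √(2.3² + 1.7²) ≈ 2.9 units.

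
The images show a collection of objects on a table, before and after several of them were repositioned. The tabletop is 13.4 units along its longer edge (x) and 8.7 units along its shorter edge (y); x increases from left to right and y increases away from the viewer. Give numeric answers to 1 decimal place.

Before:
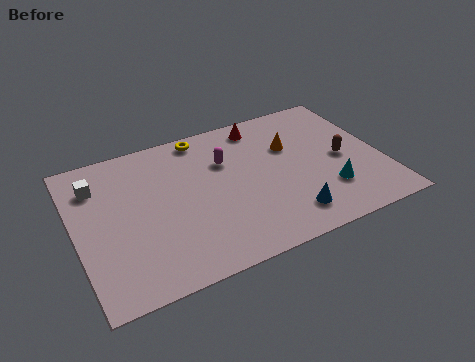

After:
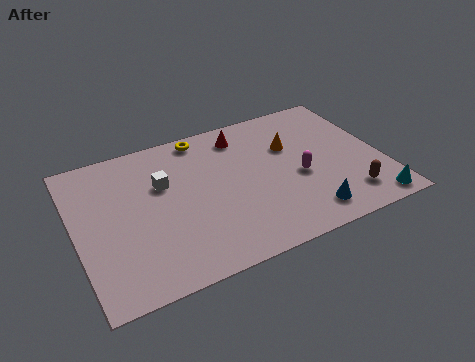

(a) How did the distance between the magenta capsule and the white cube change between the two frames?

+0.5

They were about 5.6 units apart before and 6.1 after — 0.5 units further apart.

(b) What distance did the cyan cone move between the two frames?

2.3

From (10.8, 2.4) to (12.5, 0.9), the cyan cone covered √(1.7² + 1.5²) ≈ 2.3 units.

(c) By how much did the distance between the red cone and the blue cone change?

+0.3

They were about 5.9 units apart before and 6.2 after — 0.3 units further apart.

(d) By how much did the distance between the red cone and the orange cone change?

+0.4

The distance was about 2.1 in the first image and 2.5 in the second, so they moved 0.4 units further apart.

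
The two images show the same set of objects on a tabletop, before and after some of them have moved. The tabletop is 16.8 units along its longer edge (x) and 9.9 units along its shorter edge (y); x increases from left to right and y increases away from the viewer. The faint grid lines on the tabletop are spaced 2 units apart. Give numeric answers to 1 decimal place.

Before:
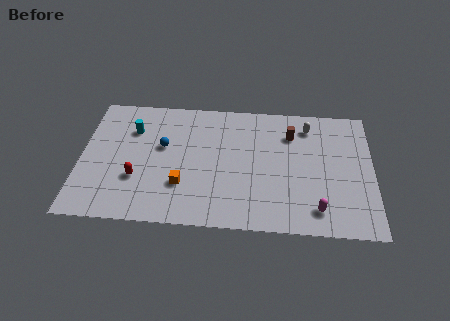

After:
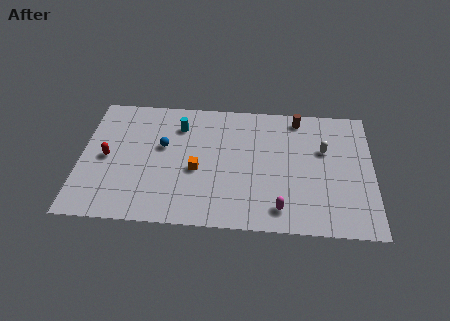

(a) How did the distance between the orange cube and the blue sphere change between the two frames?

-0.5

The distance was about 3.1 in the first image and 2.6 in the second, so they moved 0.5 units closer together.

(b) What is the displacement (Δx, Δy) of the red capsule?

(-1.8, 1.5)

The red capsule started near (3.3, 3.3) and ended near (1.5, 4.8).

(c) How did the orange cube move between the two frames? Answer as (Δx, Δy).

(0.8, 1.2)

The orange cube was at about (5.9, 3.0) and moved to about (6.7, 4.2).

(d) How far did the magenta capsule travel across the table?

2.1

The magenta capsule was near (13.6, 1.7) before and (11.5, 1.6) after, so it travelled √(2.1² + 0.1²) ≈ 2.1 units.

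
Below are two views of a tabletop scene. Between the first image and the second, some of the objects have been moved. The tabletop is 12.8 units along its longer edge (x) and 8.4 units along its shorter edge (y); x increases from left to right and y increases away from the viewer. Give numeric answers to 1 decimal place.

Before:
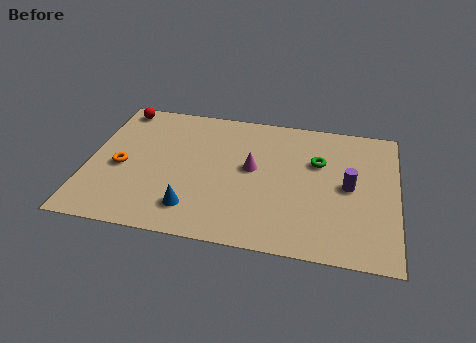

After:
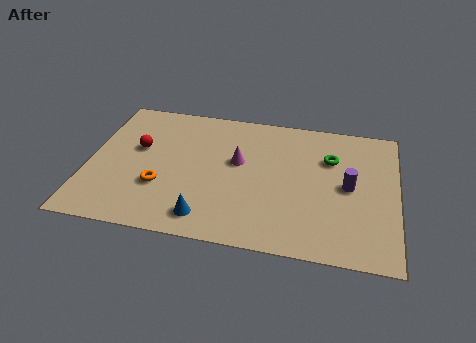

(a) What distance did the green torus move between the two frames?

0.6

The green torus was near (9.5, 5.5) before and (10.0, 5.8) after, so it travelled √(0.5² + 0.3²) ≈ 0.6 units.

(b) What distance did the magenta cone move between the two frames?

0.7

From (6.8, 4.6) to (6.2, 4.9), the magenta cone covered √(0.6² + 0.3²) ≈ 0.7 units.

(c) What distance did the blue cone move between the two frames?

0.7

The blue cone moved from about (4.5, 1.7) to (5.1, 1.3), a distance of √(0.6² + 0.4²) ≈ 0.7.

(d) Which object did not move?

the purple cylinder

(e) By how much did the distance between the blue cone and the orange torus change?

-1.2

Before: roughly 3.7 units apart; after: 2.5. That's 1.2 units closer together.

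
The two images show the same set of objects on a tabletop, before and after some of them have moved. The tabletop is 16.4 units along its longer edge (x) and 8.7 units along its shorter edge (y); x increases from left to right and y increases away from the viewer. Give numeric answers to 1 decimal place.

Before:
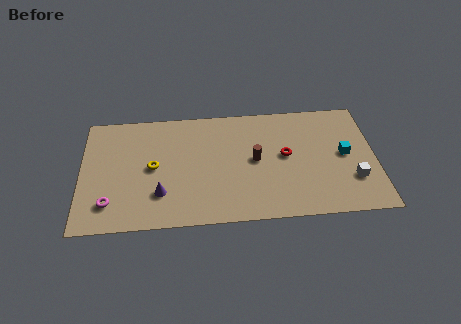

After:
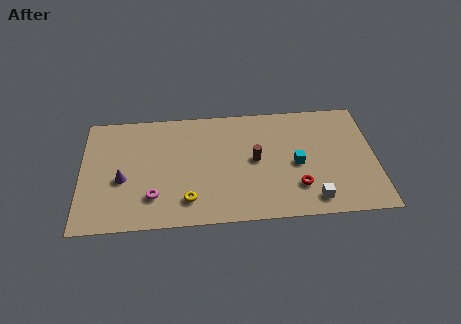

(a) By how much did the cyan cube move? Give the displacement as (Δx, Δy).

(-2.7, -0.5)

The cyan cube started near (14.7, 4.5) and ended near (12.0, 4.0).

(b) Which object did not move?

the brown cylinder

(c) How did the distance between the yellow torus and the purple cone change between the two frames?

+2.0

The distance was about 2.0 in the first image and 4.0 in the second, so they moved 2.0 units further apart.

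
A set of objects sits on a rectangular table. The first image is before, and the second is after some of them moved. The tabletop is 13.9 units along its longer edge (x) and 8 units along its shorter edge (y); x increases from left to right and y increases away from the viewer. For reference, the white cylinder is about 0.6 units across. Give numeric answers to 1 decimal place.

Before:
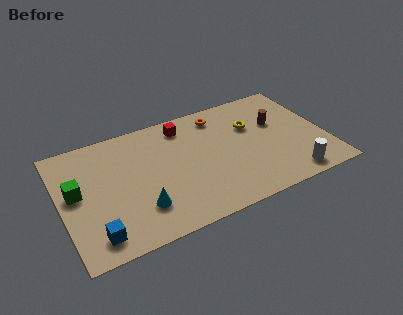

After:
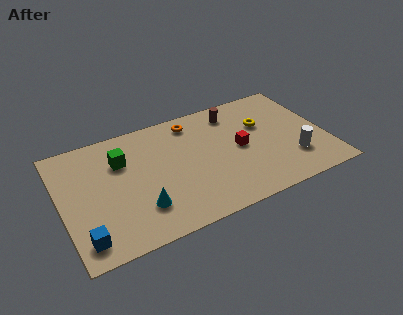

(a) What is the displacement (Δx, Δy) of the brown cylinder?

(-2.1, 1.6)

From the two frames, the brown cylinder sits at roughly (11.5, 5.0) before and (9.4, 6.6) after.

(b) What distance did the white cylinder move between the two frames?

1.2

From (11.7, 1.0) to (12.0, 2.2), the white cylinder covered √(0.3² + 1.2²) ≈ 1.2 units.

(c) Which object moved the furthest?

the red cube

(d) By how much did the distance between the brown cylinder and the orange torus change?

-1.2

The distance was about 3.4 in the first image and 2.2 in the second, so they moved 1.2 units closer together.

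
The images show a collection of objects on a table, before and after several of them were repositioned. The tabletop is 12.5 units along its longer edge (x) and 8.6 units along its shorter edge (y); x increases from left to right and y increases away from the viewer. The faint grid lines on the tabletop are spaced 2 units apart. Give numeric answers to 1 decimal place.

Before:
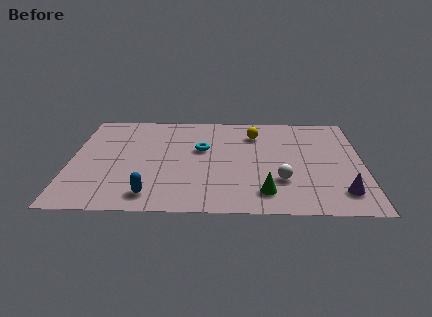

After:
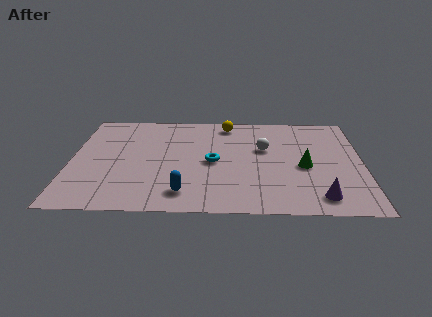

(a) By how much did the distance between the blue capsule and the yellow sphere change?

-0.6

They were about 6.9 units apart before and 6.3 after — 0.6 units closer together.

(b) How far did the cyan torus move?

1.2

From (5.6, 5.2) to (6.1, 4.1), the cyan torus covered √(0.5² + 1.1²) ≈ 1.2 units.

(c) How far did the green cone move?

2.8

The green cone was near (8.3, 1.6) before and (10.0, 3.8) after, so it travelled √(1.7² + 2.2²) ≈ 2.8 units.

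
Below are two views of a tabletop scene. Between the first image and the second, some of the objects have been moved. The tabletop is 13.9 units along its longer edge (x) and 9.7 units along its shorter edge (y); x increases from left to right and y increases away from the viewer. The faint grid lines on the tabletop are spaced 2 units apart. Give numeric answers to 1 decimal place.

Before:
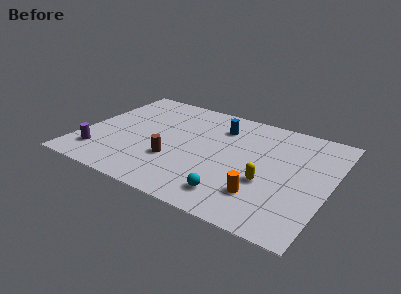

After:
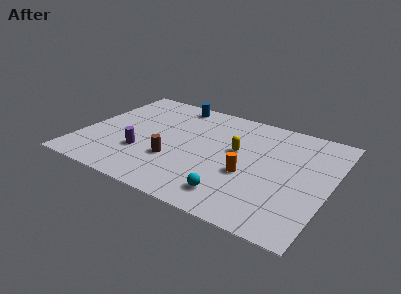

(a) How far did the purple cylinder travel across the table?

2.5

The purple cylinder was near (1.3, 2.0) before and (3.6, 3.1) after, so it travelled √(2.3² + 1.1²) ≈ 2.5 units.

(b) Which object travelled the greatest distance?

the blue cylinder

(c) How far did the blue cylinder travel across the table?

3.1

From (7.4, 7.4) to (4.5, 8.6), the blue cylinder covered √(2.9² + 1.2²) ≈ 3.1 units.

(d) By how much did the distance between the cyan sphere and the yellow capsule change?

+1.4

Before: roughly 2.5 units apart; after: 3.9. That's 1.4 units further apart.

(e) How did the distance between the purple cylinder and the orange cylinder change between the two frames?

-3.3

The distance was about 9.2 in the first image and 5.9 in the second, so they moved 3.3 units closer together.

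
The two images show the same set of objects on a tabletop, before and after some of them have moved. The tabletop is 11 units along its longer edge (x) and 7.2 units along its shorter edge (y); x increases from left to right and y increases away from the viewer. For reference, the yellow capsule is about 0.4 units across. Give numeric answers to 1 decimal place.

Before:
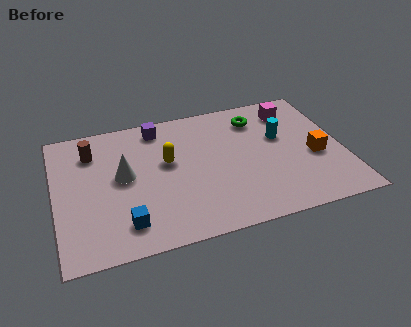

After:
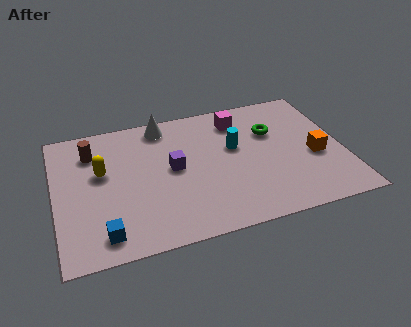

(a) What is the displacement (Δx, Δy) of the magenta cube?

(-2.1, 0.0)

The magenta cube was at about (9.3, 5.8) and moved to about (7.2, 5.8).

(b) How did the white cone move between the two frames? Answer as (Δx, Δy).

(1.7, 2.4)

The white cone was at about (2.6, 3.9) and moved to about (4.3, 6.3).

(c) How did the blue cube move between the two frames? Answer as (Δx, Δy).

(-0.8, -0.3)

The blue cube started near (2.5, 1.4) and ended near (1.7, 1.1).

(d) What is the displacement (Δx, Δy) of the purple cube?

(0.4, -2.4)

The purple cube was at about (4.1, 6.2) and moved to about (4.5, 3.8).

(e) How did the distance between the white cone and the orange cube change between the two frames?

-0.9

They were about 7.4 units apart before and 6.5 after — 0.9 units closer together.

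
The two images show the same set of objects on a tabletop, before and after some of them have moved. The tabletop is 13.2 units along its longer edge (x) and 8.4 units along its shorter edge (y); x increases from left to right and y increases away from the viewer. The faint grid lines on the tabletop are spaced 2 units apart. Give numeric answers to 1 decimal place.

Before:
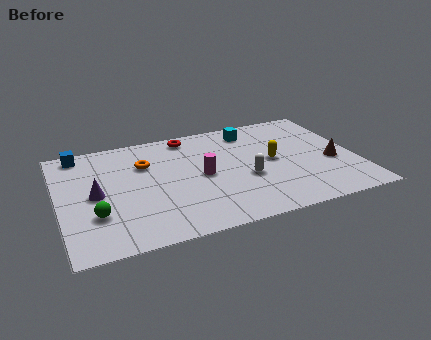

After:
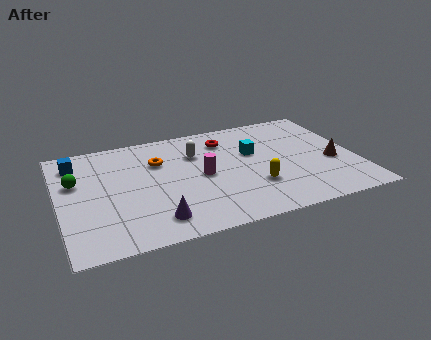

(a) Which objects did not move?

the magenta cylinder and the brown cone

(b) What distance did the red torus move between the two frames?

1.8

The red torus moved from about (6.0, 7.4) to (7.6, 6.6), a distance of √(1.6² + 0.8²) ≈ 1.8.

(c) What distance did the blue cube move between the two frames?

0.7

From (1.1, 7.5) to (0.9, 6.8), the blue cube covered √(0.2² + 0.7²) ≈ 0.7 units.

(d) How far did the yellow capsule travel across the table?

2.0

The yellow capsule moved from about (9.5, 4.3) to (8.5, 2.6), a distance of √(1.0² + 1.7²) ≈ 2.0.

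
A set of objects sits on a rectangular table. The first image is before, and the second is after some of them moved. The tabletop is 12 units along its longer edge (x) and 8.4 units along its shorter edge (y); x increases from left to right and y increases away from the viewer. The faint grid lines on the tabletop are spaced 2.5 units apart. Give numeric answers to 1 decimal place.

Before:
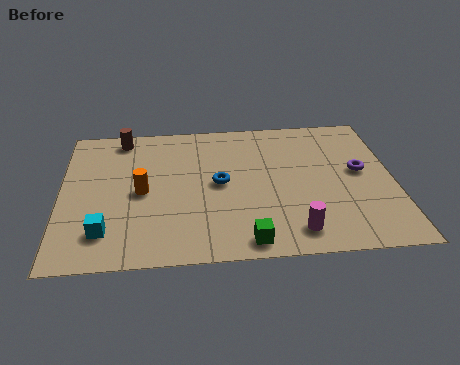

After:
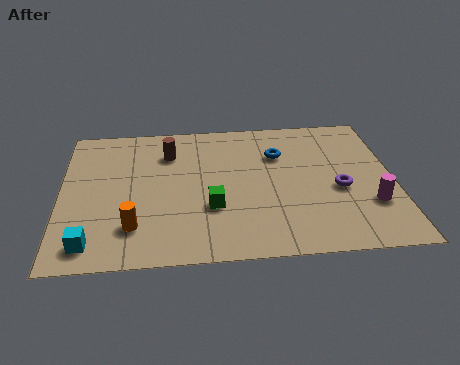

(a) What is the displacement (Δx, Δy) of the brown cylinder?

(1.7, -1.1)

The brown cylinder was at about (2.2, 7.4) and moved to about (3.9, 6.3).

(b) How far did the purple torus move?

1.3

The purple torus was near (10.8, 4.6) before and (10.0, 3.6) after, so it travelled √(0.8² + 1.0²) ≈ 1.3 units.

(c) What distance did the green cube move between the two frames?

2.3

From (6.6, 0.9) to (5.4, 2.9), the green cube covered √(1.2² + 2.0²) ≈ 2.3 units.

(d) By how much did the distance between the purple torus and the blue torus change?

-2.0

Before: roughly 5.1 units apart; after: 3.1. That's 2.0 units closer together.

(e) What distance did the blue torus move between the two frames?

2.7

The blue torus moved from about (5.7, 4.3) to (7.9, 5.9), a distance of √(2.2² + 1.6²) ≈ 2.7.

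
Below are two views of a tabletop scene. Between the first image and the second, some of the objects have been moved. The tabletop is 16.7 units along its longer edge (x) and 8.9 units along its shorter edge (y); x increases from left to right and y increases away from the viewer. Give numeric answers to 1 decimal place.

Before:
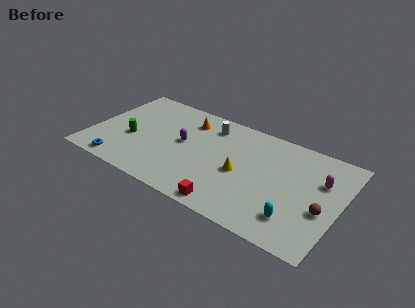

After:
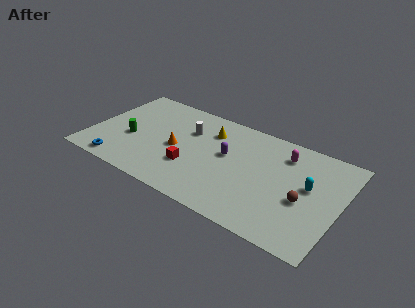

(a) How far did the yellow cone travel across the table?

3.7

The yellow cone was near (10.2, 4.0) before and (7.7, 6.7) after, so it travelled √(2.5² + 2.7²) ≈ 3.7 units.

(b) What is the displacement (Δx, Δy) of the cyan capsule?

(0.5, 3.0)

From the two frames, the cyan capsule sits at roughly (14.1, 2.0) before and (14.6, 5.0) after.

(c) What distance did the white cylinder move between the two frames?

1.7

From (7.6, 7.2) to (6.3, 6.1), the white cylinder covered √(1.3² + 1.1²) ≈ 1.7 units.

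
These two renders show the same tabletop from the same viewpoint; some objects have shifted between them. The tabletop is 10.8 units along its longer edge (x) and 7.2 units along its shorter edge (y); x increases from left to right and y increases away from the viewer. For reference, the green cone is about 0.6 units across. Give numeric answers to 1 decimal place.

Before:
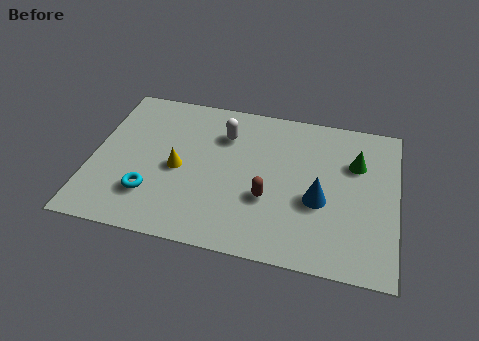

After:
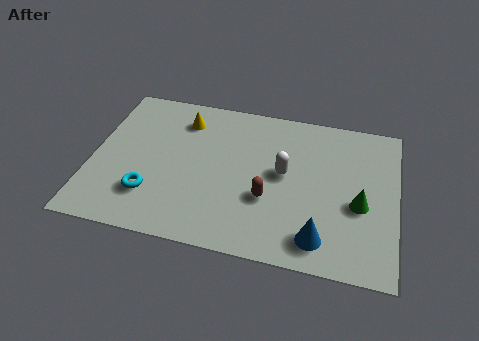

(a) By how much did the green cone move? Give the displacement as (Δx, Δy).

(0.2, -1.9)

The green cone was at about (9.3, 4.9) and moved to about (9.5, 3.0).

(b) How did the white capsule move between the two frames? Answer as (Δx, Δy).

(2.2, -1.4)

The white capsule started near (4.6, 5.3) and ended near (6.8, 3.9).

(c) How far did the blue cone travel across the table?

1.7

The blue cone was near (8.1, 2.9) before and (8.2, 1.2) after, so it travelled √(0.1² + 1.7²) ≈ 1.7 units.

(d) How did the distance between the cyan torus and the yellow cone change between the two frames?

+2.2

They were about 1.7 units apart before and 3.9 after — 2.2 units further apart.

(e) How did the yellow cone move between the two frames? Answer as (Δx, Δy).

(0.0, 2.4)

The yellow cone was at about (3.1, 3.3) and moved to about (3.1, 5.7).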